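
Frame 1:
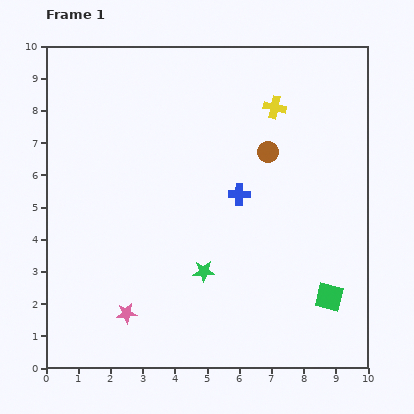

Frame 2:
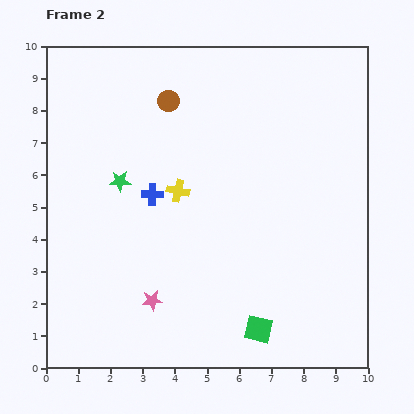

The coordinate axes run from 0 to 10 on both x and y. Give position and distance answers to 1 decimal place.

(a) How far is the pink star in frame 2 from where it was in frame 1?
0.9

The pink star moved from (2.5, 1.7) to (3.3, 2.1), a distance of √(0.8² + 0.4²) ≈ 0.9.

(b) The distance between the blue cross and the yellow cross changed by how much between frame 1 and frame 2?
-2.1

Distance in frame 1: 2.9. Distance in frame 2: 0.8.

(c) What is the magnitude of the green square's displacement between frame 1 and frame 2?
2.4

The green square moved from (8.8, 2.2) to (6.6, 1.2), a distance of √(2.2² + 1.0²) ≈ 2.4.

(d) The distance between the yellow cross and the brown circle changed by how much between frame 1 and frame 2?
+1.4

Distance in frame 1: 1.4. Distance in frame 2: 2.8.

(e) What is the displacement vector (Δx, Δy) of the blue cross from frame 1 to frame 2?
(-2.7, 0.0)

The blue cross was at (6.0, 5.4) in frame 1 and (3.3, 5.4) in frame 2.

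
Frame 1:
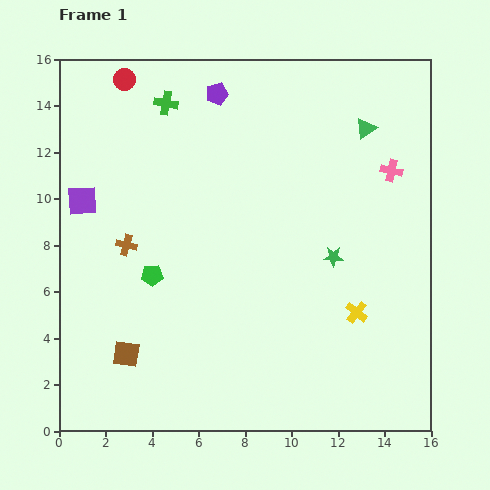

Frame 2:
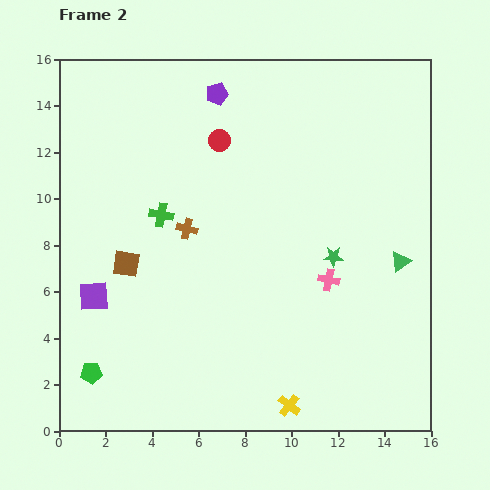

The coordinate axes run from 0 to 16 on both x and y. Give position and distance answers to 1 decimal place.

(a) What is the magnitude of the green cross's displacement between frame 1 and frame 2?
4.8

The green cross moved from (4.6, 14.1) to (4.4, 9.3), a distance of √(0.2² + 4.8²) ≈ 4.8.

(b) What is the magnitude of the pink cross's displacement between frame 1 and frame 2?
5.4

The pink cross moved from (14.3, 11.2) to (11.6, 6.5), a distance of √(2.7² + 4.7²) ≈ 5.4.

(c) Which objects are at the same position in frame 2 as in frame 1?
the purple pentagon, the green star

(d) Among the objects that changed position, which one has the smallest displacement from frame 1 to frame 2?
the brown cross

(moved 2.7)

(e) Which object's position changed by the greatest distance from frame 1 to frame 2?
the green triangle

(moved 5.9; next 5.4)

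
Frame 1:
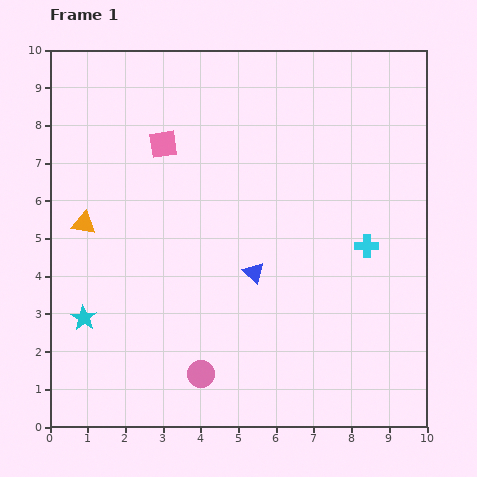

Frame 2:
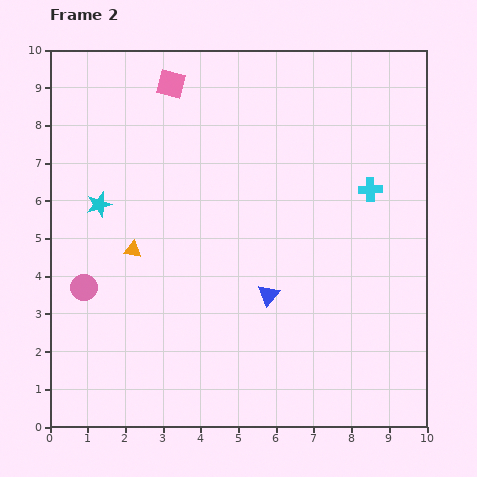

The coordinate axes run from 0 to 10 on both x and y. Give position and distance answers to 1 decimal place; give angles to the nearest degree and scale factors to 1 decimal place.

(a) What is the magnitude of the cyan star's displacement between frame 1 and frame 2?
3.0

The cyan star moved from (0.9, 2.9) to (1.3, 5.9), a distance of √(0.4² + 3.0²) ≈ 3.0.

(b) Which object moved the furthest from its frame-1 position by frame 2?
the pink circle

(moved 3.9; next 3.0)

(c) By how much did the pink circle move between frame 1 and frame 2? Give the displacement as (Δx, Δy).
(-3.1, 2.3)

The pink circle was at (4.0, 1.4) in frame 1 and (0.9, 3.7) in frame 2.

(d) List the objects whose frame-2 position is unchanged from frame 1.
none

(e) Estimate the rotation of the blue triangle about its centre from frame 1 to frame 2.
26° clockwise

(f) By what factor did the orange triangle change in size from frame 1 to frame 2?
0.7×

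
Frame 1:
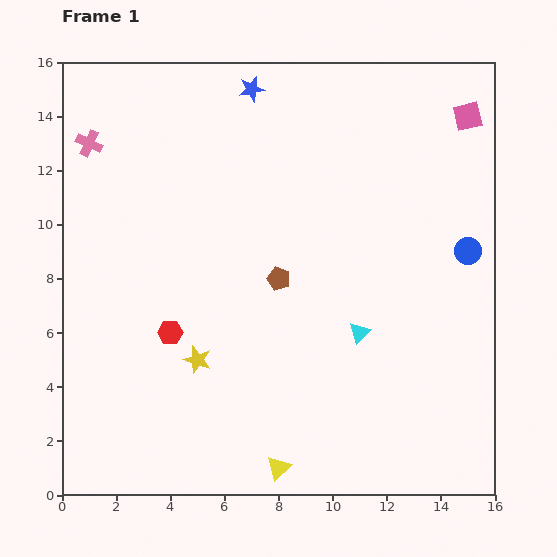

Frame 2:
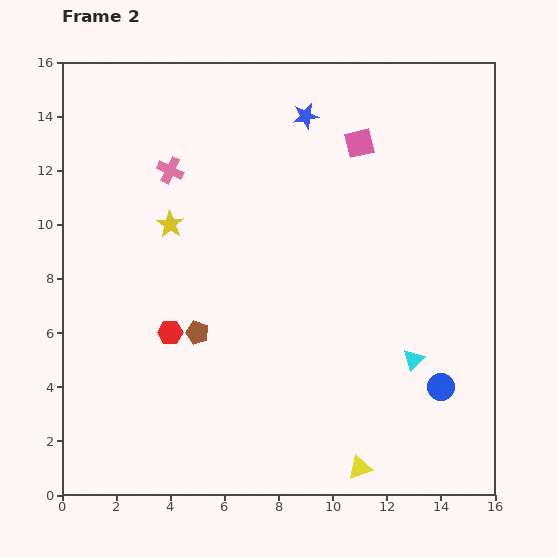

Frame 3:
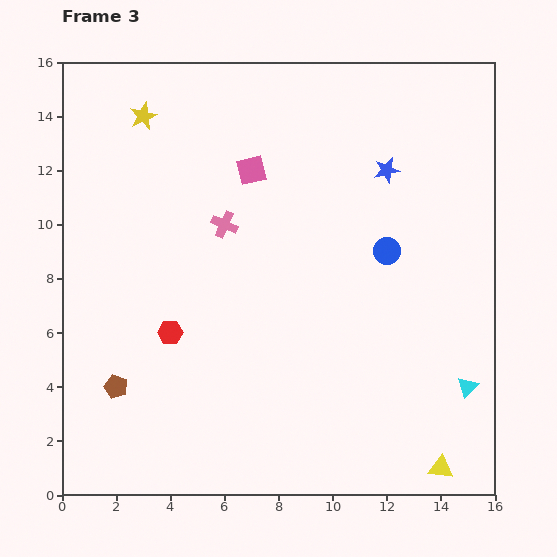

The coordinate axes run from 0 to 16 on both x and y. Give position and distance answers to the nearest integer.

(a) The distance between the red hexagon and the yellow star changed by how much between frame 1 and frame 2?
+3

Distance in frame 1: 1. Distance in frame 2: 4.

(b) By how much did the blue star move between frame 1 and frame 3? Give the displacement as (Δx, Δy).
(5, -3)

The blue star was at (7, 15) in frame 1 and (12, 12) in frame 3.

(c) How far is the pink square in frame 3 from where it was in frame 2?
4

The pink square moved from (11, 13) to (7, 12), a distance of √(4² + 1²) ≈ 4.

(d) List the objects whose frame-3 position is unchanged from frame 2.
the red hexagon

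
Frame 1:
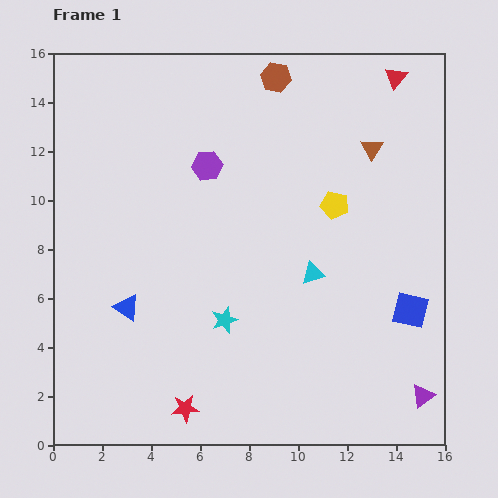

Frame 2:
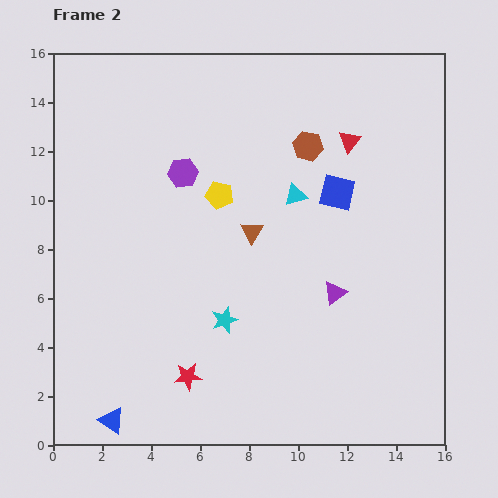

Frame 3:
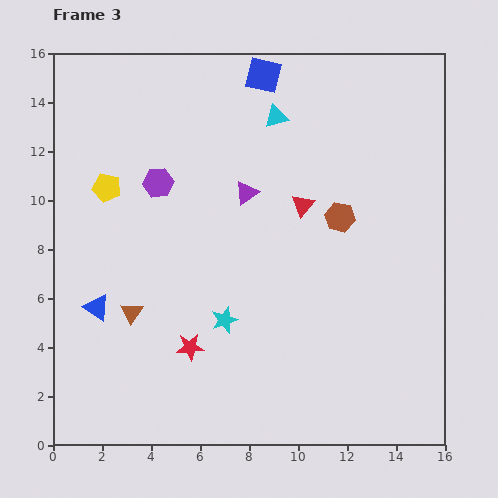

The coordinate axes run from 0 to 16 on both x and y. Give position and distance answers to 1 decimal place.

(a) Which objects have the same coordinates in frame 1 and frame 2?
the cyan star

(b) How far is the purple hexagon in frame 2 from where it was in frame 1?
1.0

The purple hexagon moved from (6.3, 11.4) to (5.3, 11.1), a distance of √(1.0² + 0.3²) ≈ 1.0.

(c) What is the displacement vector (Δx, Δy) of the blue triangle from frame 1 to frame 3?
(-1.2, 0.0)

The blue triangle was at (3.0, 5.6) in frame 1 and (1.8, 5.6) in frame 3.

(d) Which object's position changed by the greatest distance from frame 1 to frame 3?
the brown triangle

(moved 11.9; next 11.3)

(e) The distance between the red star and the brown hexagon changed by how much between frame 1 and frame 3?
-5.9

Distance in frame 1: 14.0. Distance in frame 3: 8.1.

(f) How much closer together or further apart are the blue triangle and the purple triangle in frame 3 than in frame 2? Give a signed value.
-2.8

Distance in frame 2: 10.5. Distance in frame 3: 7.7.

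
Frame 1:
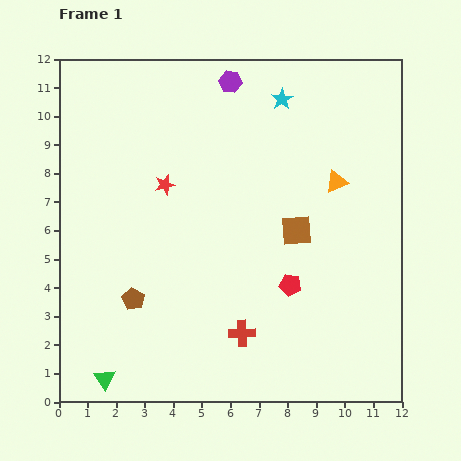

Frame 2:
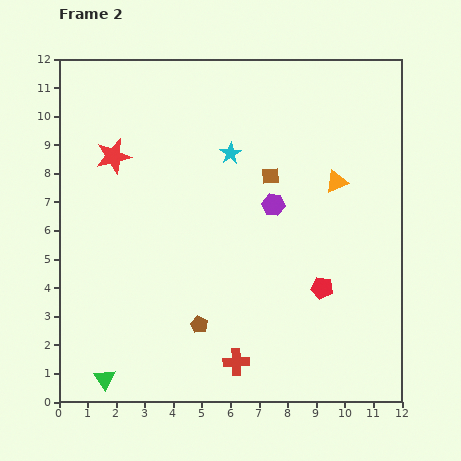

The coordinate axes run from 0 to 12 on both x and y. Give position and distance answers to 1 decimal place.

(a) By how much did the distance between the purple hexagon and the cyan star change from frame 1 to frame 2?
+0.4

Distance in frame 1: 1.9. Distance in frame 2: 2.3.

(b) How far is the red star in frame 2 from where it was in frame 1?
2.1

The red star moved from (3.7, 7.6) to (1.9, 8.6), a distance of √(1.8² + 1.0²) ≈ 2.1.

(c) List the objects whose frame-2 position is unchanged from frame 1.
the green triangle, the orange triangle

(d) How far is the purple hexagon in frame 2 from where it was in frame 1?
4.6

The purple hexagon moved from (6.0, 11.2) to (7.5, 6.9), a distance of √(1.5² + 4.3²) ≈ 4.6.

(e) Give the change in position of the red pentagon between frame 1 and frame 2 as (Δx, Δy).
(1.1, -0.1)

The red pentagon was at (8.1, 4.1) in frame 1 and (9.2, 4.0) in frame 2.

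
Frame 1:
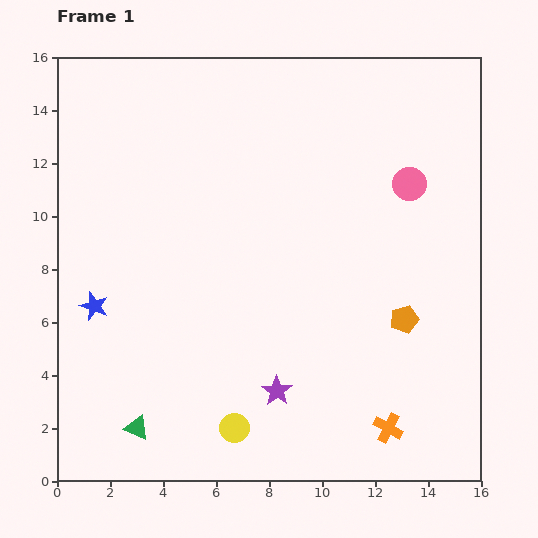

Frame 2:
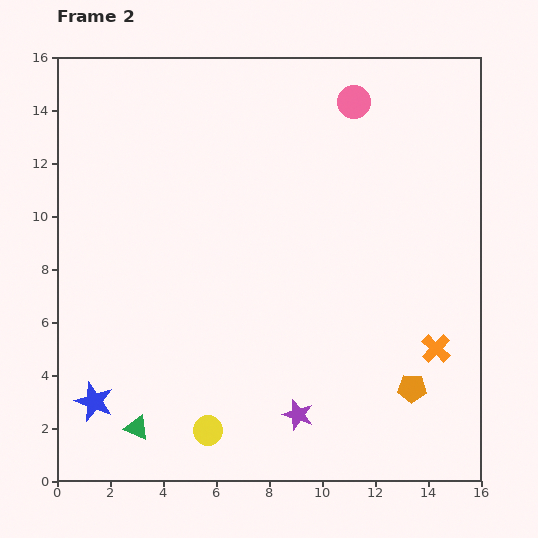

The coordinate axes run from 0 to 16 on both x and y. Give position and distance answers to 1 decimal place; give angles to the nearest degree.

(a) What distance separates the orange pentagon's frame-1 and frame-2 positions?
2.6

The orange pentagon moved from (13.1, 6.1) to (13.4, 3.5), a distance of √(0.3² + 2.6²) ≈ 2.6.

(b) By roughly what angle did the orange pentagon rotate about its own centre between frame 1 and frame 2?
19° clockwise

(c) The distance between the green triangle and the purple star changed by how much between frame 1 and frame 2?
+0.6

Distance in frame 1: 5.5. Distance in frame 2: 6.1.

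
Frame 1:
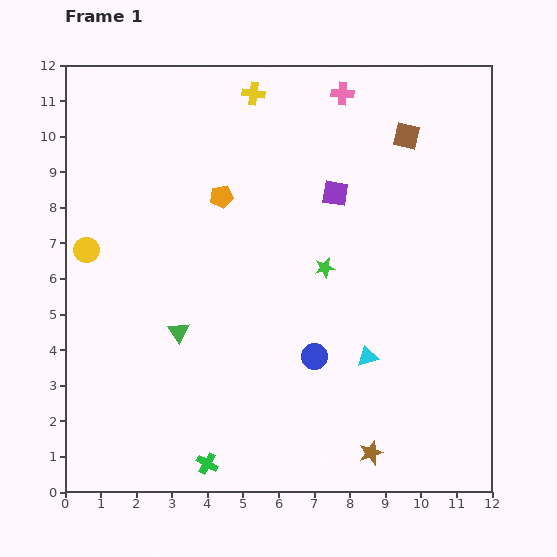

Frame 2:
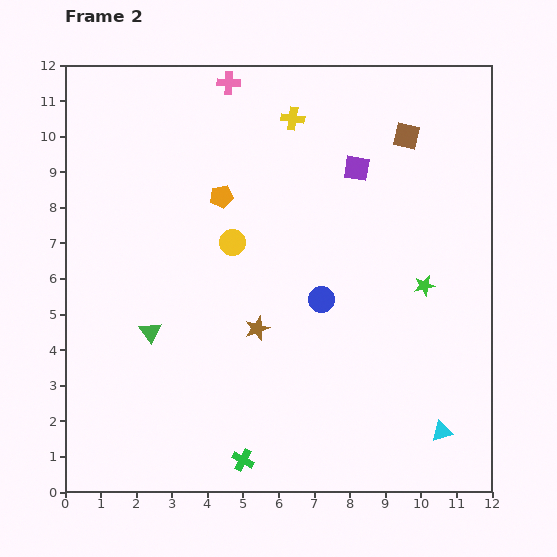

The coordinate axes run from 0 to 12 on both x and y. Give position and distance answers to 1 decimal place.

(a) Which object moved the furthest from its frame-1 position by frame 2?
the brown star

(moved 4.7; next 4.1)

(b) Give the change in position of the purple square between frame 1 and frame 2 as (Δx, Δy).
(0.6, 0.7)

The purple square was at (7.6, 8.4) in frame 1 and (8.2, 9.1) in frame 2.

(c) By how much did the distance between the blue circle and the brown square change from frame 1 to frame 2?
-1.5

Distance in frame 1: 6.7. Distance in frame 2: 5.2.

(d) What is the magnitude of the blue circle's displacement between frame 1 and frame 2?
1.6

The blue circle moved from (7.0, 3.8) to (7.2, 5.4), a distance of √(0.2² + 1.6²) ≈ 1.6.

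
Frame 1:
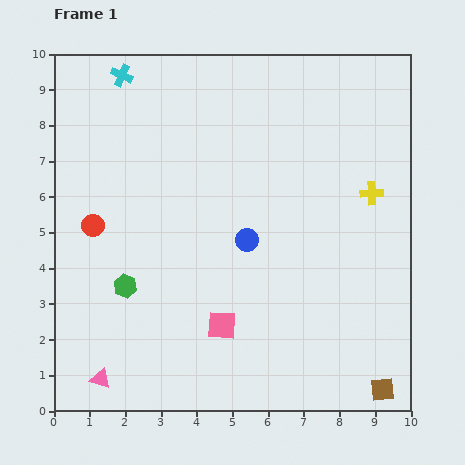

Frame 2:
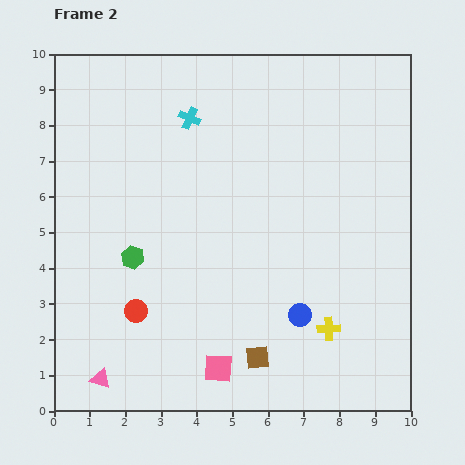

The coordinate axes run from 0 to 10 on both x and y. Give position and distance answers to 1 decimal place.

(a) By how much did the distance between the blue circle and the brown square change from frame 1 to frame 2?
-4.0

Distance in frame 1: 5.7. Distance in frame 2: 1.7.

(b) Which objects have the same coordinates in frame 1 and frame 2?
the pink triangle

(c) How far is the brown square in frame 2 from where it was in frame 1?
3.6

The brown square moved from (9.2, 0.6) to (5.7, 1.5), a distance of √(3.5² + 0.9²) ≈ 3.6.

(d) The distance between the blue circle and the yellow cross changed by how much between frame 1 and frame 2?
-2.8

Distance in frame 1: 3.7. Distance in frame 2: 0.9.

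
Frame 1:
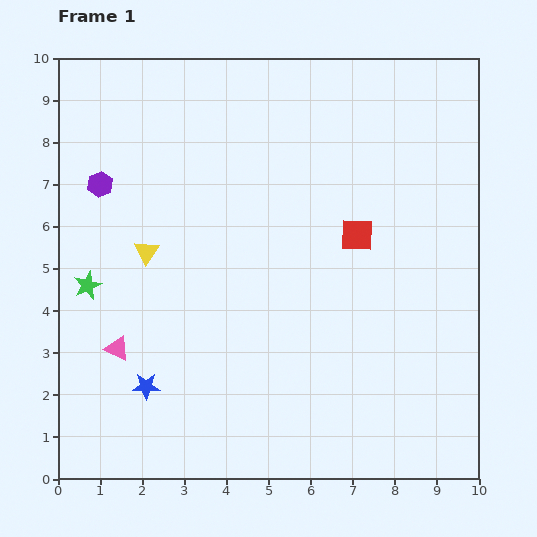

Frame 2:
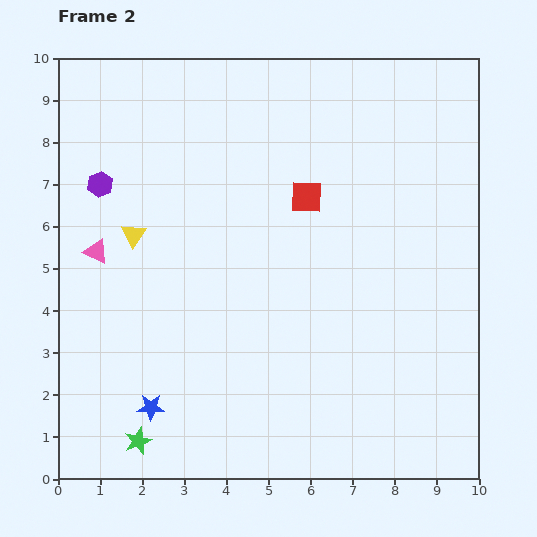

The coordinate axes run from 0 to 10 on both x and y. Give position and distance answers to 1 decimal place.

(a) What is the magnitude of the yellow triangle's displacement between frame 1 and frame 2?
0.5

The yellow triangle moved from (2.1, 5.4) to (1.8, 5.8), a distance of √(0.3² + 0.4²) ≈ 0.5.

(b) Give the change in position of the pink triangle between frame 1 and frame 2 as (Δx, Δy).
(-0.5, 2.3)

The pink triangle was at (1.4, 3.1) in frame 1 and (0.9, 5.4) in frame 2.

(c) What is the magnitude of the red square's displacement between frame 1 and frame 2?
1.5

The red square moved from (7.1, 5.8) to (5.9, 6.7), a distance of √(1.2² + 0.9²) ≈ 1.5.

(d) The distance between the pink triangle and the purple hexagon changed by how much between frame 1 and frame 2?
-2.3

Distance in frame 1: 3.9. Distance in frame 2: 1.6.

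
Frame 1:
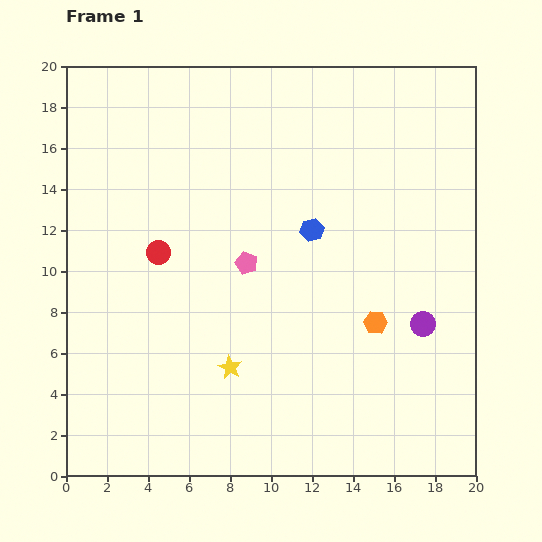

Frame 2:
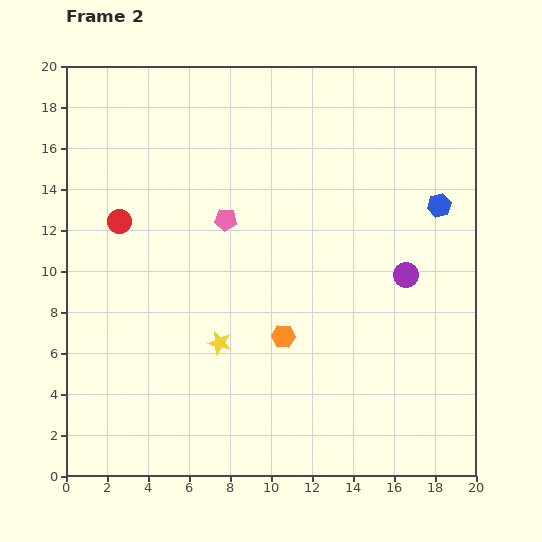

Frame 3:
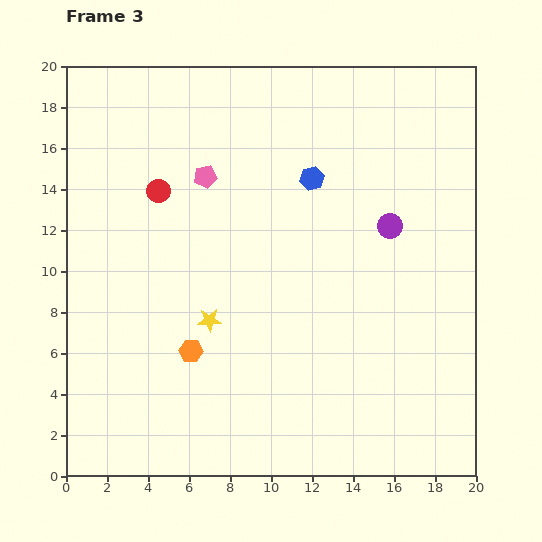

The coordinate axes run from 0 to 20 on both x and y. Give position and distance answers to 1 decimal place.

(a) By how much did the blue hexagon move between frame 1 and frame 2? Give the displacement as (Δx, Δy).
(6.2, 1.2)

The blue hexagon was at (12.0, 12.0) in frame 1 and (18.2, 13.2) in frame 2.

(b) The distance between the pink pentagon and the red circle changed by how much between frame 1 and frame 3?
-1.9

Distance in frame 1: 4.3. Distance in frame 3: 2.4.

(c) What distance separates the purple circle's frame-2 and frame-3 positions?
2.5

The purple circle moved from (16.6, 9.8) to (15.8, 12.2), a distance of √(0.8² + 2.4²) ≈ 2.5.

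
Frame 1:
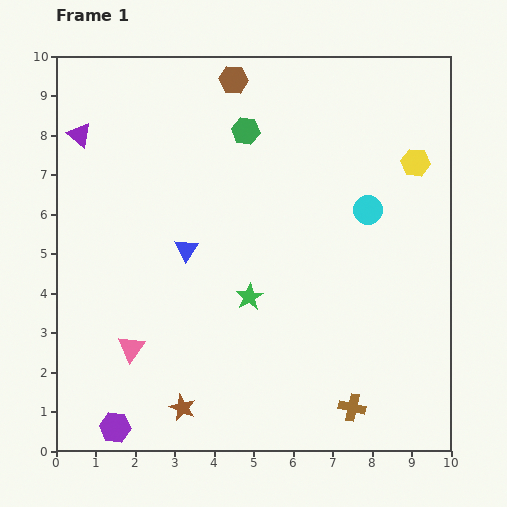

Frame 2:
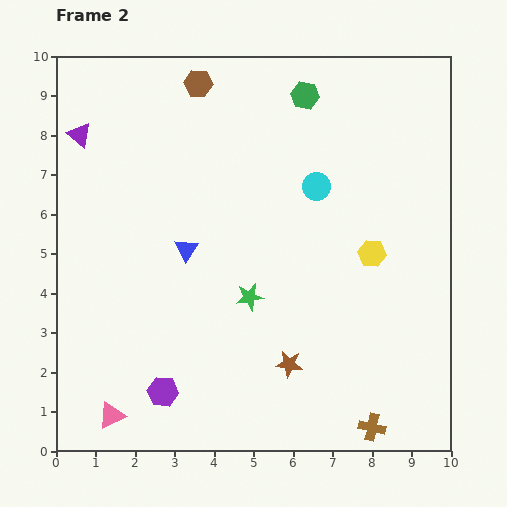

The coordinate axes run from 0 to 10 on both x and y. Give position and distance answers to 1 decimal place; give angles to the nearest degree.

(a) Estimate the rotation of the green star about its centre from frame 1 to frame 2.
21° clockwise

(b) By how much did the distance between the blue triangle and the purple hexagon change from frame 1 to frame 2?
-1.2

Distance in frame 1: 4.8. Distance in frame 2: 3.6.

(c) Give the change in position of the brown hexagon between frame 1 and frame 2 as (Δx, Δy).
(-0.9, -0.1)

The brown hexagon was at (4.5, 9.4) in frame 1 and (3.6, 9.3) in frame 2.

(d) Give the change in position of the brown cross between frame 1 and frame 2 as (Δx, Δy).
(0.5, -0.5)

The brown cross was at (7.5, 1.1) in frame 1 and (8.0, 0.6) in frame 2.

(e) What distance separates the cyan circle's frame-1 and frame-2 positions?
1.4

The cyan circle moved from (7.9, 6.1) to (6.6, 6.7), a distance of √(1.3² + 0.6²) ≈ 1.4.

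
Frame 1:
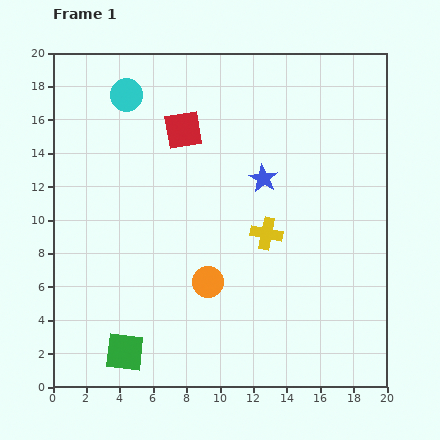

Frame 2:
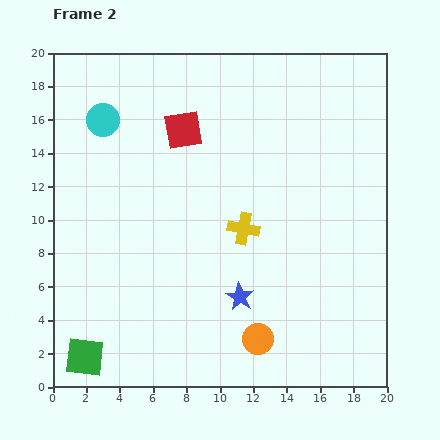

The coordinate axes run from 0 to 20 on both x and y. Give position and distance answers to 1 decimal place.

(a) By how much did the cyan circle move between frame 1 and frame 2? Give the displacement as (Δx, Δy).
(-1.4, -1.5)

The cyan circle was at (4.4, 17.5) in frame 1 and (3.0, 16.0) in frame 2.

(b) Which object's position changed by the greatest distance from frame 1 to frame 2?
the blue star

(moved 7.2; next 4.5)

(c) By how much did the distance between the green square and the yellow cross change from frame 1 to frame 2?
+1.1

Distance in frame 1: 11.1. Distance in frame 2: 12.2.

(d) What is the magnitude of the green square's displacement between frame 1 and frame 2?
2.4

The green square moved from (4.3, 2.1) to (1.9, 1.8), a distance of √(2.4² + 0.3²) ≈ 2.4.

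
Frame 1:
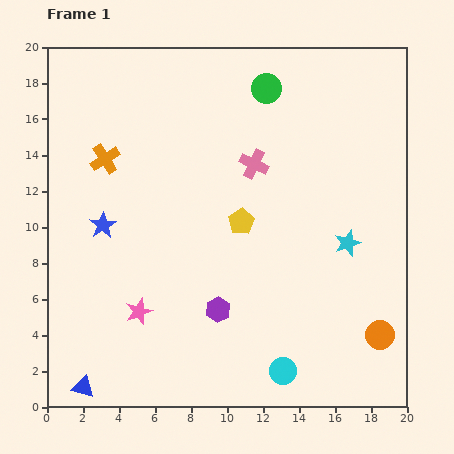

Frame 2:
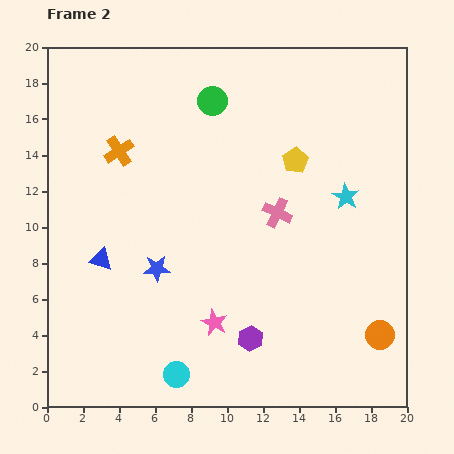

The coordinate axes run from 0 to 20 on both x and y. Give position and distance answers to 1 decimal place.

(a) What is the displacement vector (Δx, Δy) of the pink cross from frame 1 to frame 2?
(1.3, -2.7)

The pink cross was at (11.5, 13.5) in frame 1 and (12.8, 10.8) in frame 2.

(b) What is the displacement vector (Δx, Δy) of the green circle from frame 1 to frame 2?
(-3.0, -0.7)

The green circle was at (12.2, 17.7) in frame 1 and (9.2, 17.0) in frame 2.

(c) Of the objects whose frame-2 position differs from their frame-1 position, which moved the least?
the orange cross

(moved 0.9)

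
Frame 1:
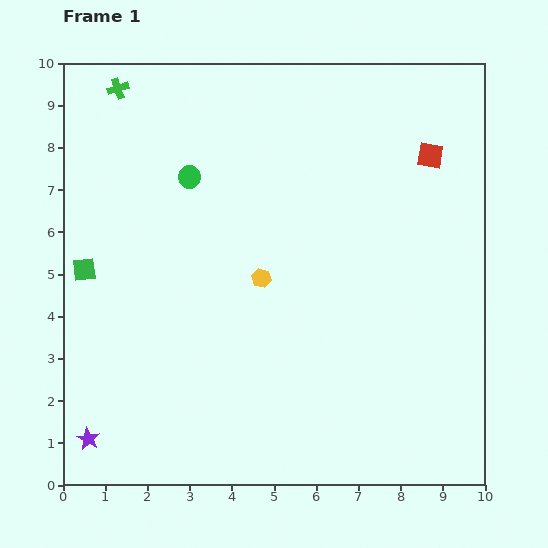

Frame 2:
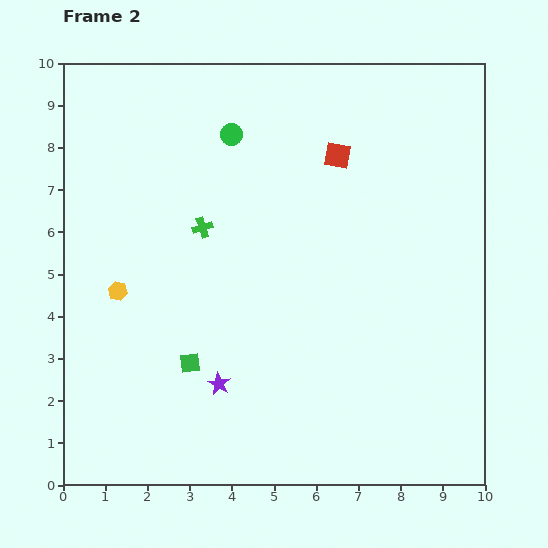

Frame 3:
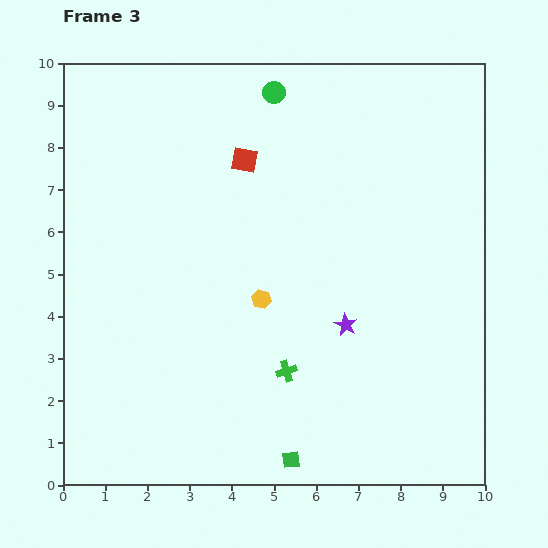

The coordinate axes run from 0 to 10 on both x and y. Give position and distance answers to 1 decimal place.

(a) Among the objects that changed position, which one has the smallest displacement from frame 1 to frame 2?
the green circle

(moved 1.4)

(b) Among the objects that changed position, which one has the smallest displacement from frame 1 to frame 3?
the yellow hexagon

(moved 0.5)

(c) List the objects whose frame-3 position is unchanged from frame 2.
none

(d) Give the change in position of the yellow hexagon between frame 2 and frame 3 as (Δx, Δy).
(3.4, -0.2)

The yellow hexagon was at (1.3, 4.6) in frame 2 and (4.7, 4.4) in frame 3.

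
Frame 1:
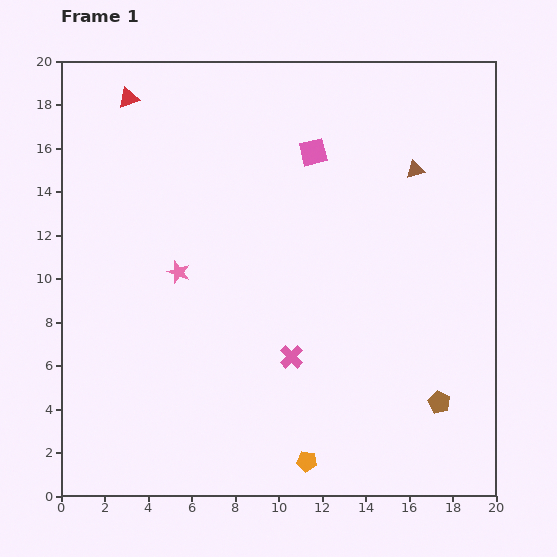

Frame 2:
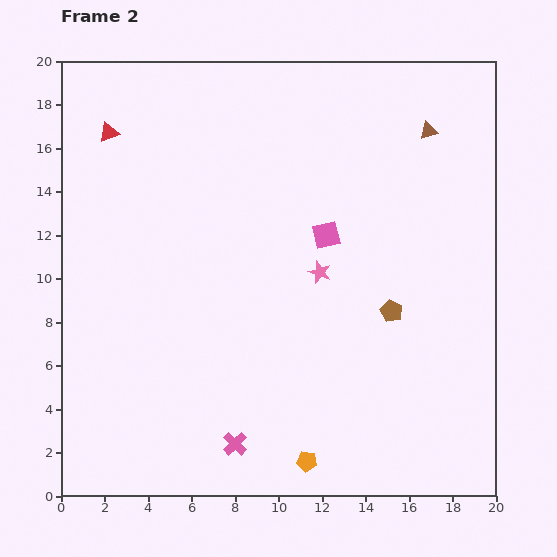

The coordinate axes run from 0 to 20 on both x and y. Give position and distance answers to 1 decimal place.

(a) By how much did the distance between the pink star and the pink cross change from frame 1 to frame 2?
+2.3

Distance in frame 1: 6.5. Distance in frame 2: 8.8.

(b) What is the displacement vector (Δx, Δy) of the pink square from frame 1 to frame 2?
(0.6, -3.8)

The pink square was at (11.6, 15.8) in frame 1 and (12.2, 12.0) in frame 2.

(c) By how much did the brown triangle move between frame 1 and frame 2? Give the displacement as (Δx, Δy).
(0.6, 1.8)

The brown triangle was at (16.3, 15.0) in frame 1 and (16.9, 16.8) in frame 2.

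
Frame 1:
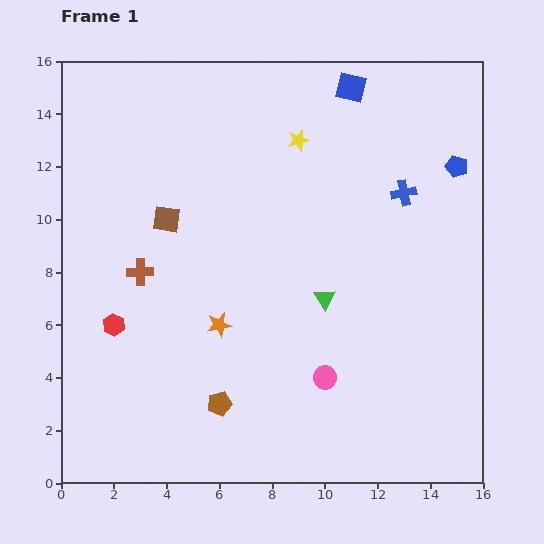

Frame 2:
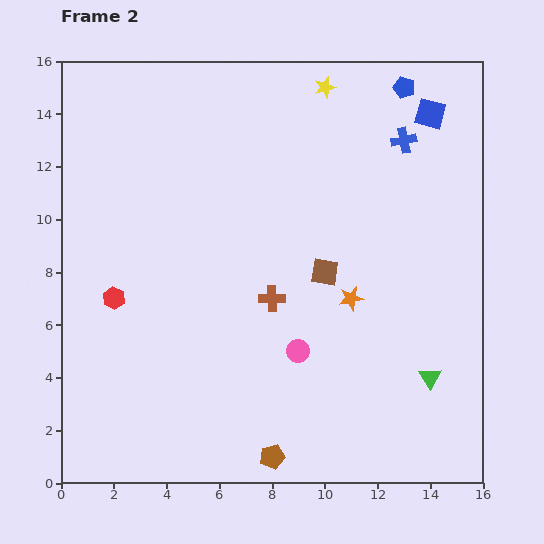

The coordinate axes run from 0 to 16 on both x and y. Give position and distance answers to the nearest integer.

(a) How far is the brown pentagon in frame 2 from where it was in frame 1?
3

The brown pentagon moved from (6, 3) to (8, 1), a distance of √(2² + 2²) ≈ 3.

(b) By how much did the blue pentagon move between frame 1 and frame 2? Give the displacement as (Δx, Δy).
(-2, 3)

The blue pentagon was at (15, 12) in frame 1 and (13, 15) in frame 2.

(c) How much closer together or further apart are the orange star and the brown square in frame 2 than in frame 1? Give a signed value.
-3

Distance in frame 1: 4. Distance in frame 2: 1.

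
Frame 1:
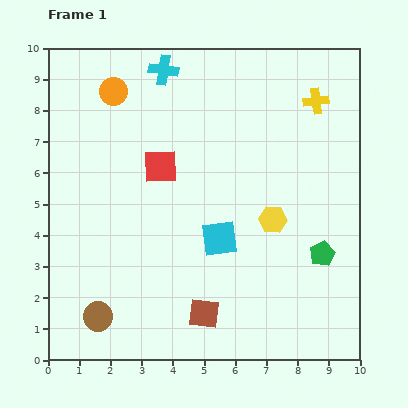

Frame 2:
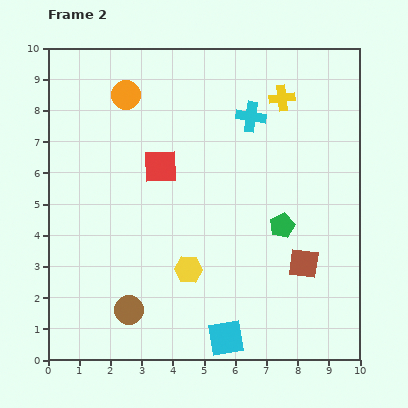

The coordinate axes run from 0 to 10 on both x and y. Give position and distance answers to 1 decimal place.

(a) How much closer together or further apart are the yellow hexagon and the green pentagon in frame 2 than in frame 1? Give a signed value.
+1.4

Distance in frame 1: 1.9. Distance in frame 2: 3.3.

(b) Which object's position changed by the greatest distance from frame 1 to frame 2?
the brown square

(moved 3.6; next 3.2)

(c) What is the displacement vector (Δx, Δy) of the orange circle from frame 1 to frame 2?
(0.4, -0.1)

The orange circle was at (2.1, 8.6) in frame 1 and (2.5, 8.5) in frame 2.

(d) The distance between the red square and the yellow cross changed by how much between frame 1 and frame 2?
-0.9

Distance in frame 1: 5.4. Distance in frame 2: 4.5.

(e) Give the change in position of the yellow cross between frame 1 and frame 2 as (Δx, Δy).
(-1.1, 0.1)

The yellow cross was at (8.6, 8.3) in frame 1 and (7.5, 8.4) in frame 2.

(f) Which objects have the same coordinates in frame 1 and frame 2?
the red square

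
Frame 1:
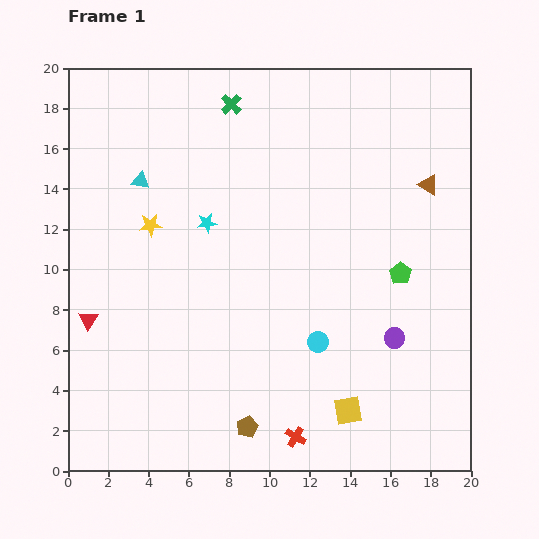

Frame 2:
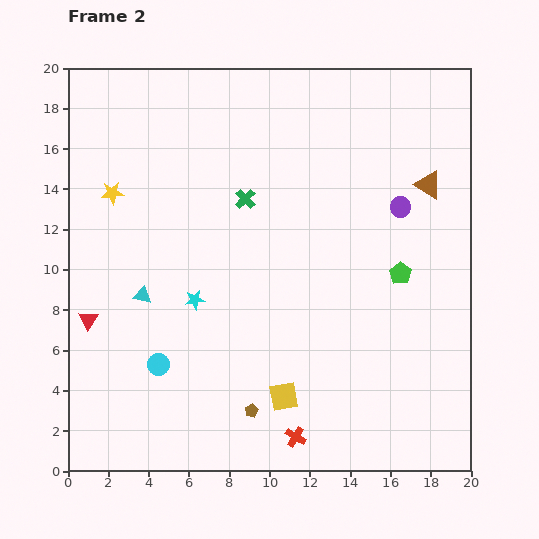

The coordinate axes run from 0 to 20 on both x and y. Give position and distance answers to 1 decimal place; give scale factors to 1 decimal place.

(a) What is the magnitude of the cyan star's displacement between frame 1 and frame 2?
3.8

The cyan star moved from (6.9, 12.3) to (6.3, 8.5), a distance of √(0.6² + 3.8²) ≈ 3.8.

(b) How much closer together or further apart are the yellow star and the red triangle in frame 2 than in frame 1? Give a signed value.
+0.8

Distance in frame 1: 5.6. Distance in frame 2: 6.4.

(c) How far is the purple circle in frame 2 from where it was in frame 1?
6.5

The purple circle moved from (16.2, 6.6) to (16.5, 13.1), a distance of √(0.3² + 6.5²) ≈ 6.5.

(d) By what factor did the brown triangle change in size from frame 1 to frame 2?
1.4×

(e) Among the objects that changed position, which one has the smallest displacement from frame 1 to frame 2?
the brown pentagon

(moved 0.8)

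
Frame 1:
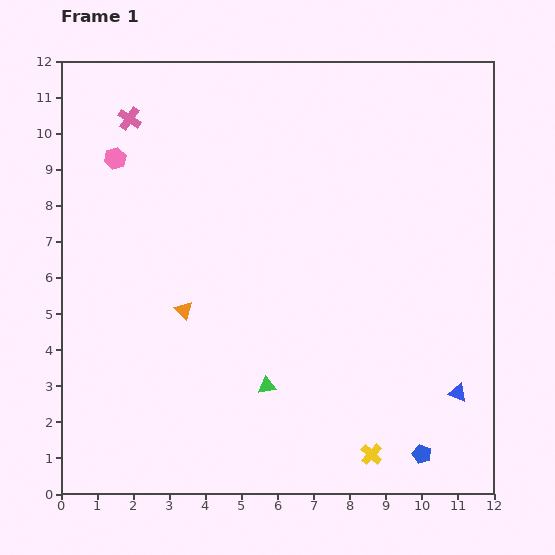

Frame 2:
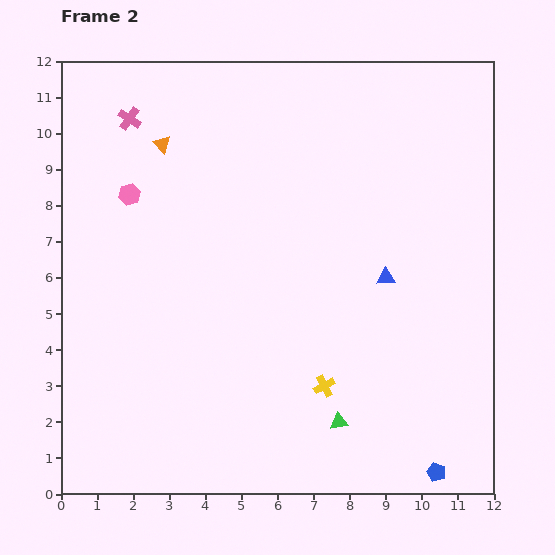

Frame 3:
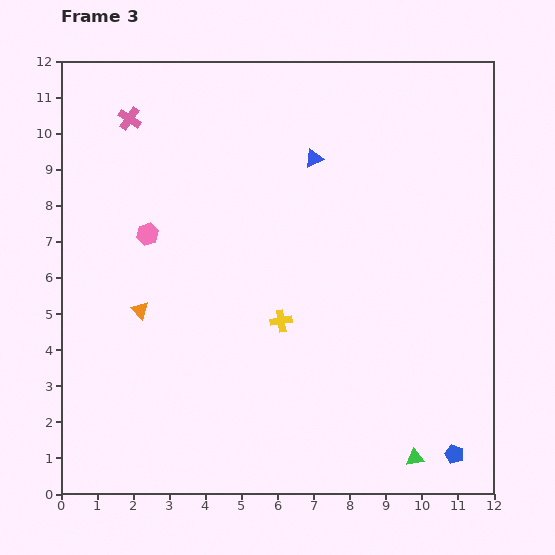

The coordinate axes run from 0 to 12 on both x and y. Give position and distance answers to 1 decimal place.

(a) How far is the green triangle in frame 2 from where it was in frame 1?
2.2

The green triangle moved from (5.7, 3.0) to (7.7, 2.0), a distance of √(2.0² + 1.0²) ≈ 2.2.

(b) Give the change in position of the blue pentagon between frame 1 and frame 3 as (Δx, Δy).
(0.9, 0.0)

The blue pentagon was at (10.0, 1.1) in frame 1 and (10.9, 1.1) in frame 3.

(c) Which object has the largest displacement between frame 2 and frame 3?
the orange triangle

(moved 4.6; next 3.9)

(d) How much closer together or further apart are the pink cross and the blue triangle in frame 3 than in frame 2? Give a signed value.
-3.2

Distance in frame 2: 8.4. Distance in frame 3: 5.2.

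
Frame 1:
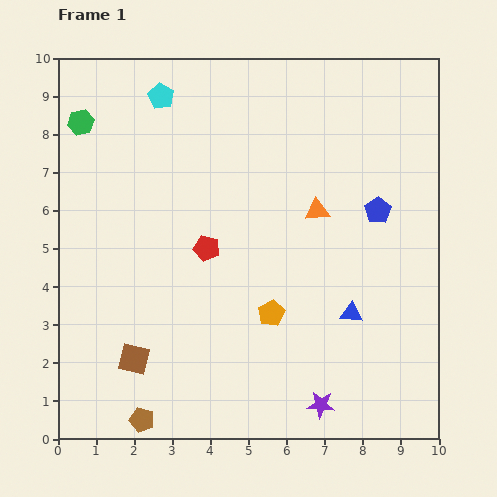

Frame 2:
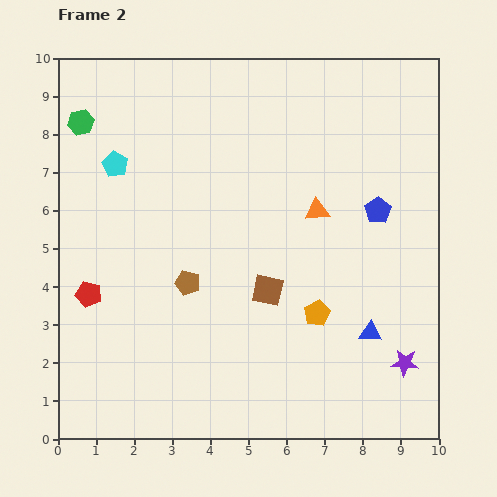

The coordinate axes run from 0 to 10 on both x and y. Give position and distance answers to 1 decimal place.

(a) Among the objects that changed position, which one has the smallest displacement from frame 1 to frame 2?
the blue triangle

(moved 0.7)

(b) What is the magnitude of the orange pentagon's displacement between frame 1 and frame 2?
1.2

The orange pentagon moved from (5.6, 3.3) to (6.8, 3.3), a distance of √(1.2² + 0.0²) ≈ 1.2.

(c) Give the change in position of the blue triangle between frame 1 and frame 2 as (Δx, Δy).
(0.5, -0.5)

The blue triangle was at (7.7, 3.3) in frame 1 and (8.2, 2.8) in frame 2.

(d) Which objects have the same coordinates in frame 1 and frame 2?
the orange triangle, the green hexagon, the blue pentagon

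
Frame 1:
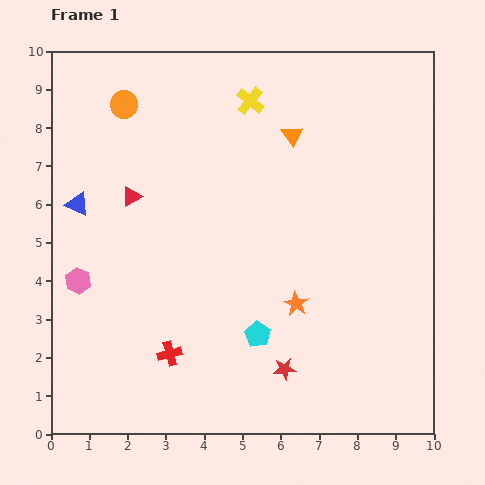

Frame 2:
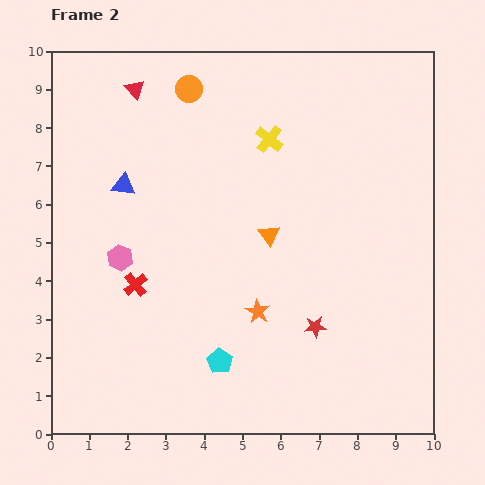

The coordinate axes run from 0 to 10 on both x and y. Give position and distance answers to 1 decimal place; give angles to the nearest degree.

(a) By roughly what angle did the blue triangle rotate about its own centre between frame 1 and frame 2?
17° counter-clockwise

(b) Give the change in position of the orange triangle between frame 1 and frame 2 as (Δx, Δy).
(-0.6, -2.6)

The orange triangle was at (6.3, 7.8) in frame 1 and (5.7, 5.2) in frame 2.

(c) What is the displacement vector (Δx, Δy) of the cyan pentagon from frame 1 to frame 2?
(-1.0, -0.7)

The cyan pentagon was at (5.4, 2.6) in frame 1 and (4.4, 1.9) in frame 2.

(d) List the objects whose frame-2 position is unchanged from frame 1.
none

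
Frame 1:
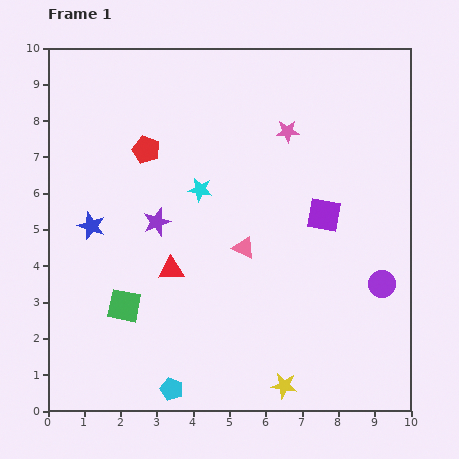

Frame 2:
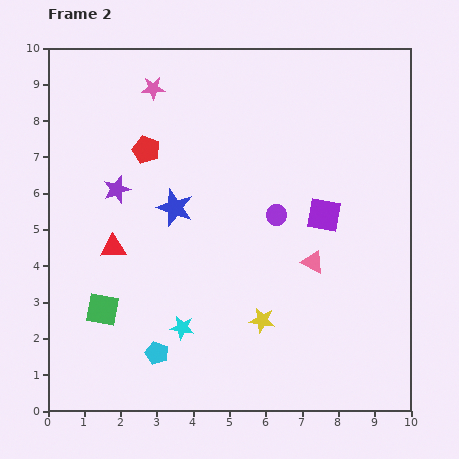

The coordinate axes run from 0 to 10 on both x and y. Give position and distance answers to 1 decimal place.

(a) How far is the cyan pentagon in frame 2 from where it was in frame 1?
1.1

The cyan pentagon moved from (3.4, 0.6) to (3.0, 1.6), a distance of √(0.4² + 1.0²) ≈ 1.1.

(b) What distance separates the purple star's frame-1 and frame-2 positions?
1.4

The purple star moved from (3.0, 5.2) to (1.9, 6.1), a distance of √(1.1² + 0.9²) ≈ 1.4.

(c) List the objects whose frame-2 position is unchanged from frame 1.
the red pentagon, the purple square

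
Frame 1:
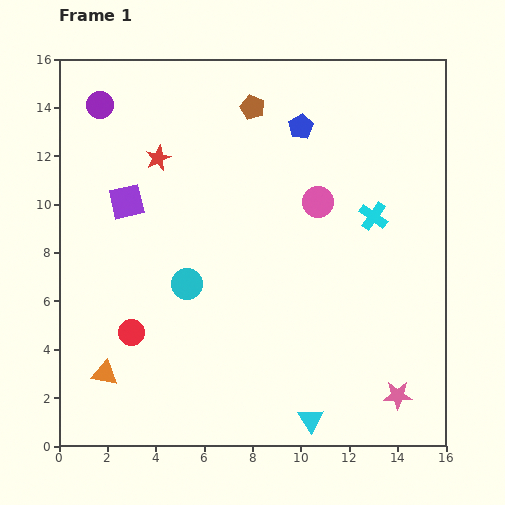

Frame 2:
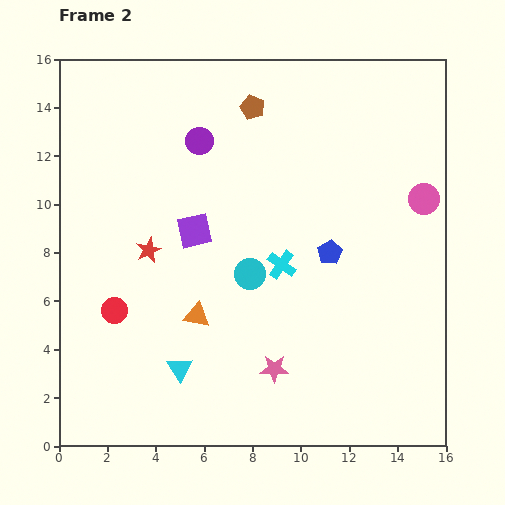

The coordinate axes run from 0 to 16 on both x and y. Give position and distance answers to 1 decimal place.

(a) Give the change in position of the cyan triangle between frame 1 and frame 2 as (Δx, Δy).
(-5.4, 2.1)

The cyan triangle was at (10.4, 1.1) in frame 1 and (5.0, 3.2) in frame 2.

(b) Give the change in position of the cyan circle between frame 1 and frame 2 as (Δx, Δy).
(2.6, 0.4)

The cyan circle was at (5.3, 6.7) in frame 1 and (7.9, 7.1) in frame 2.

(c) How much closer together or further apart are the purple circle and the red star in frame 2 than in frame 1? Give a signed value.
+1.7

Distance in frame 1: 3.3. Distance in frame 2: 5.0.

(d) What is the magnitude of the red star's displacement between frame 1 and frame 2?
3.8

The red star moved from (4.1, 11.9) to (3.7, 8.1), a distance of √(0.4² + 3.8²) ≈ 3.8.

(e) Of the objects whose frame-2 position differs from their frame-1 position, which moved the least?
the red circle

(moved 1.1)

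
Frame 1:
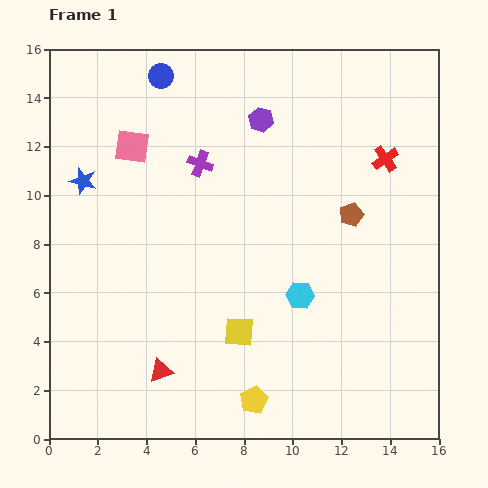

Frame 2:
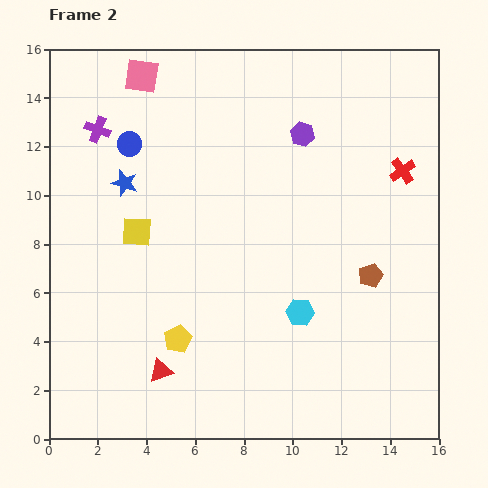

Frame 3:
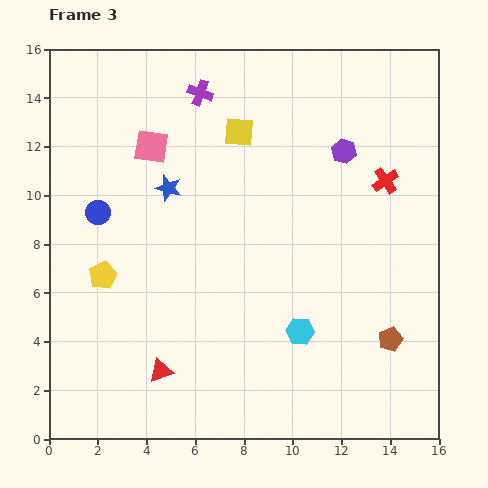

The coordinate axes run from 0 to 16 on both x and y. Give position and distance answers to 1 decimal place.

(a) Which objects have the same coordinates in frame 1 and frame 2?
the red triangle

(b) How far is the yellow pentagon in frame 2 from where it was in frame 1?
4.0

The yellow pentagon moved from (8.4, 1.6) to (5.3, 4.1), a distance of √(3.1² + 2.5²) ≈ 4.0.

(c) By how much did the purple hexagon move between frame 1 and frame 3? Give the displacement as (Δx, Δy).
(3.4, -1.3)

The purple hexagon was at (8.7, 13.1) in frame 1 and (12.1, 11.8) in frame 3.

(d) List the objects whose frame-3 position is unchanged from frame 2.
the red triangle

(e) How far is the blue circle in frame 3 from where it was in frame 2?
3.1

The blue circle moved from (3.3, 12.1) to (2.0, 9.3), a distance of √(1.3² + 2.8²) ≈ 3.1.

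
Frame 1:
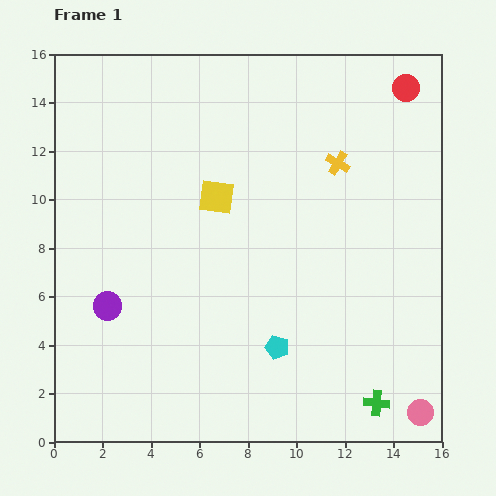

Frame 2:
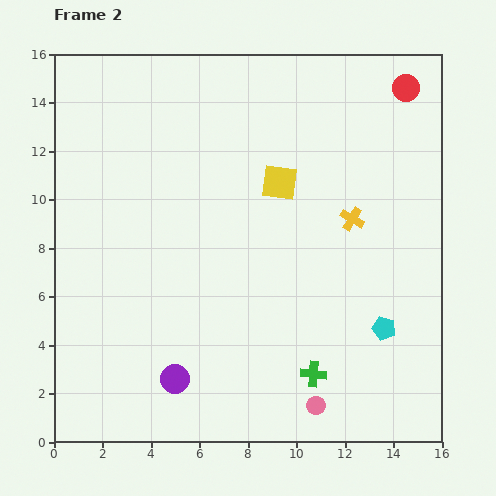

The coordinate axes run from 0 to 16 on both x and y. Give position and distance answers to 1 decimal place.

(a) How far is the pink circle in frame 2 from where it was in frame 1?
4.3

The pink circle moved from (15.1, 1.2) to (10.8, 1.5), a distance of √(4.3² + 0.3²) ≈ 4.3.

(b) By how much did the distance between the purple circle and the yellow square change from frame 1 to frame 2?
+2.8

Distance in frame 1: 6.4. Distance in frame 2: 9.2.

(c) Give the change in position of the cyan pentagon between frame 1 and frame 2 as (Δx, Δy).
(4.4, 0.8)

The cyan pentagon was at (9.2, 3.9) in frame 1 and (13.6, 4.7) in frame 2.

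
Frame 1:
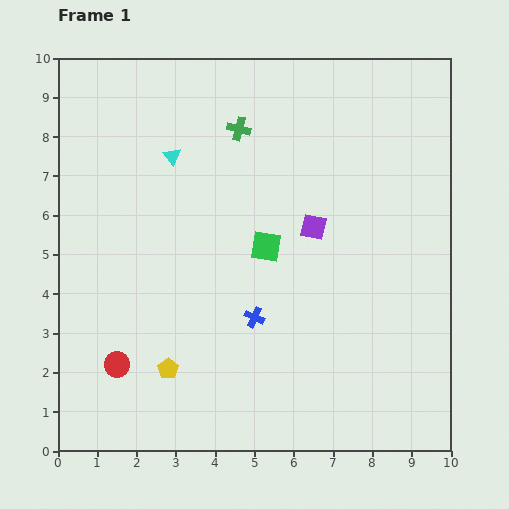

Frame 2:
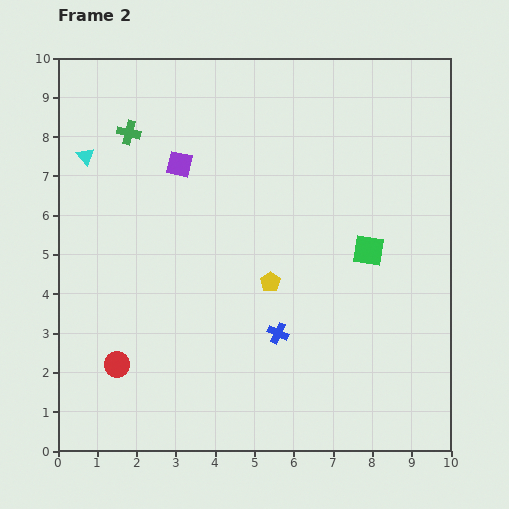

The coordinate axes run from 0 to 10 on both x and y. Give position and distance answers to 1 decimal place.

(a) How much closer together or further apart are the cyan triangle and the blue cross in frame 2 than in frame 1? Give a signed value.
+2.1

Distance in frame 1: 4.6. Distance in frame 2: 6.7.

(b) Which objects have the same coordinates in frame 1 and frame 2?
the red circle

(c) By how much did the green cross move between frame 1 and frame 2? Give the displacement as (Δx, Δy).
(-2.8, -0.1)

The green cross was at (4.6, 8.2) in frame 1 and (1.8, 8.1) in frame 2.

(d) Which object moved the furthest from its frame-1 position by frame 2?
the purple square

(moved 3.8; next 3.4)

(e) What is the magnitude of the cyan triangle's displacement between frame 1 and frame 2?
2.2

The cyan triangle moved from (2.9, 7.5) to (0.7, 7.5), a distance of √(2.2² + 0.0²) ≈ 2.2.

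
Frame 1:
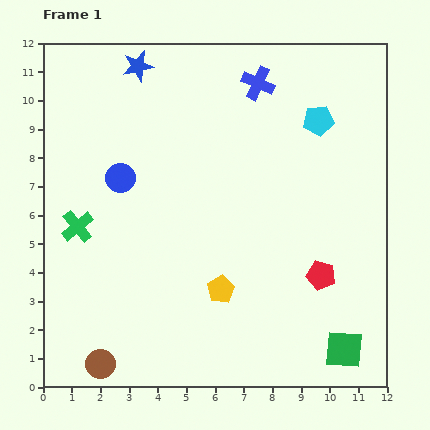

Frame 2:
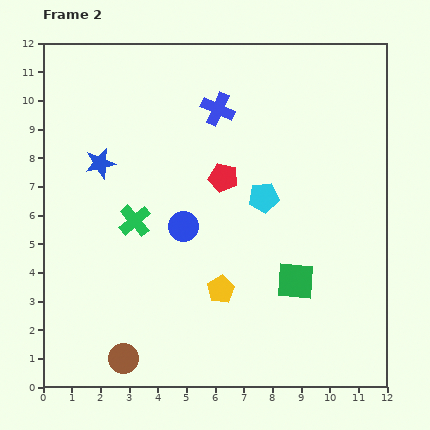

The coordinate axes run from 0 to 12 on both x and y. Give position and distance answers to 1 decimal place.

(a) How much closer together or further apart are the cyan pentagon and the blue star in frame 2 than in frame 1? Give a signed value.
-0.8

Distance in frame 1: 6.6. Distance in frame 2: 5.8.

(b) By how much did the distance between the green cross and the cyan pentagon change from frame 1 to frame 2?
-4.6

Distance in frame 1: 9.2. Distance in frame 2: 4.6.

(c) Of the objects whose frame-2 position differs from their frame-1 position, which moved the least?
the brown circle

(moved 0.8)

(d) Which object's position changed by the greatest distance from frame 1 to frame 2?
the red pentagon

(moved 4.8; next 3.6)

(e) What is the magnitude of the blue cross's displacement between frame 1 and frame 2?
1.7

The blue cross moved from (7.5, 10.6) to (6.1, 9.7), a distance of √(1.4² + 0.9²) ≈ 1.7.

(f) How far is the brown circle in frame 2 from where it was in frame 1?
0.8

The brown circle moved from (2.0, 0.8) to (2.8, 1.0), a distance of √(0.8² + 0.2²) ≈ 0.8.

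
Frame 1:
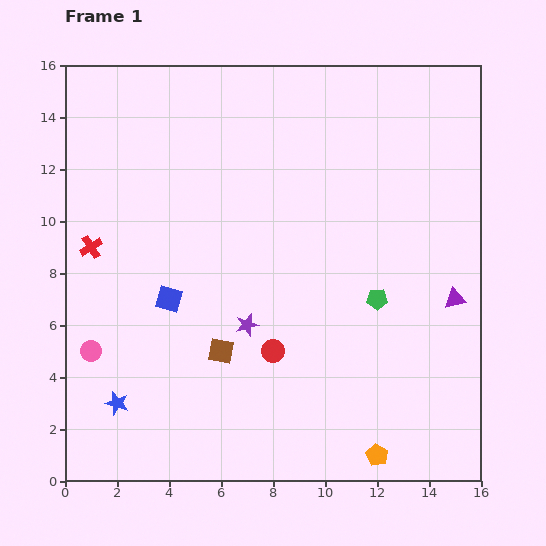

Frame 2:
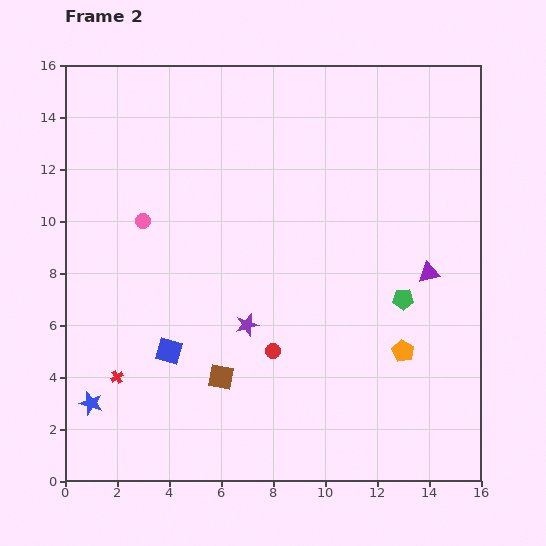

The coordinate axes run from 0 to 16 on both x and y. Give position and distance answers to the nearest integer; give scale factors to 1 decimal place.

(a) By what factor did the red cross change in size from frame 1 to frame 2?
0.6×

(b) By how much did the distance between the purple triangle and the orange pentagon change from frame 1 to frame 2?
-4

Distance in frame 1: 7. Distance in frame 2: 3.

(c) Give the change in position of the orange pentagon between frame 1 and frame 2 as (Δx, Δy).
(1, 4)

The orange pentagon was at (12, 1) in frame 1 and (13, 5) in frame 2.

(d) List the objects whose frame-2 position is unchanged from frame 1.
the purple star, the red circle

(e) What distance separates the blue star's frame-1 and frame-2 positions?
1

The blue star moved from (2, 3) to (1, 3), a distance of √(1² + 0²) ≈ 1.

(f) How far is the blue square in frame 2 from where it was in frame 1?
2

The blue square moved from (4, 7) to (4, 5), a distance of √(0² + 2²) ≈ 2.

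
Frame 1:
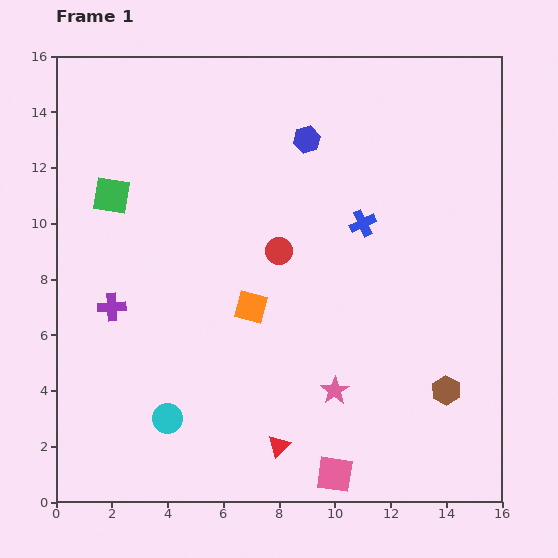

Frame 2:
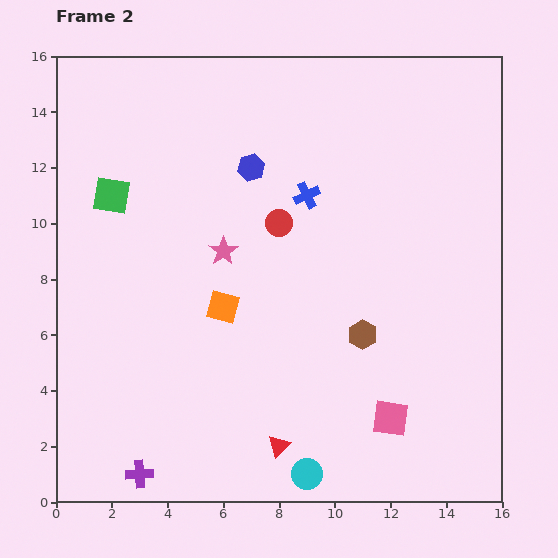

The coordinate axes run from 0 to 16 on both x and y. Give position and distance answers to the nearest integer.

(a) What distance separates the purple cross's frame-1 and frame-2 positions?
6

The purple cross moved from (2, 7) to (3, 1), a distance of √(1² + 6²) ≈ 6.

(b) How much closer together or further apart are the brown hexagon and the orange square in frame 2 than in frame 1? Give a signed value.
-3

Distance in frame 1: 8. Distance in frame 2: 5.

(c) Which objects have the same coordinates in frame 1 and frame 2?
the red triangle, the green square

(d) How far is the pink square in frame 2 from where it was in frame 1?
3

The pink square moved from (10, 1) to (12, 3), a distance of √(2² + 2²) ≈ 3.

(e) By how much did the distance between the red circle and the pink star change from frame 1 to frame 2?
-3

Distance in frame 1: 5. Distance in frame 2: 2.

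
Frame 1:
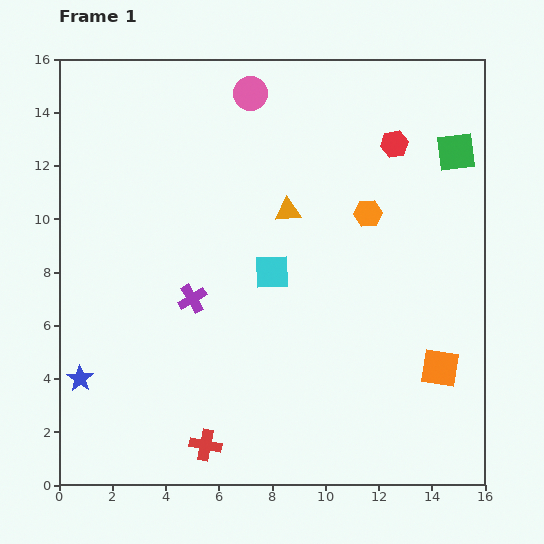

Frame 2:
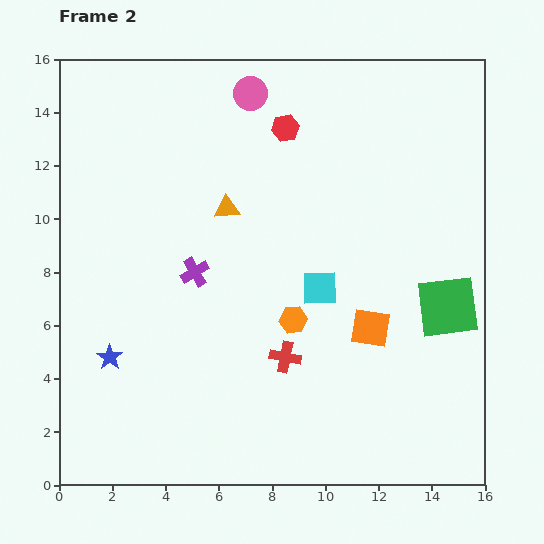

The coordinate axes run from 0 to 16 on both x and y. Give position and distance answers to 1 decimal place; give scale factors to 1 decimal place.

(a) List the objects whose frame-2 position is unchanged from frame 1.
the pink circle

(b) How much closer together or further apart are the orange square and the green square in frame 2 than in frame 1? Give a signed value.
-5.1

Distance in frame 1: 8.1. Distance in frame 2: 3.0.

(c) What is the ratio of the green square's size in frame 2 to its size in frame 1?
1.6×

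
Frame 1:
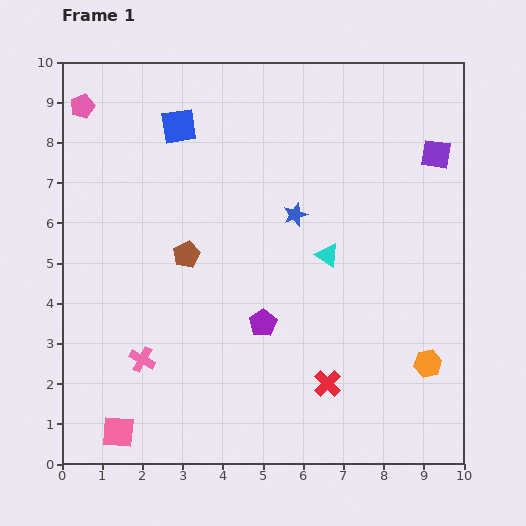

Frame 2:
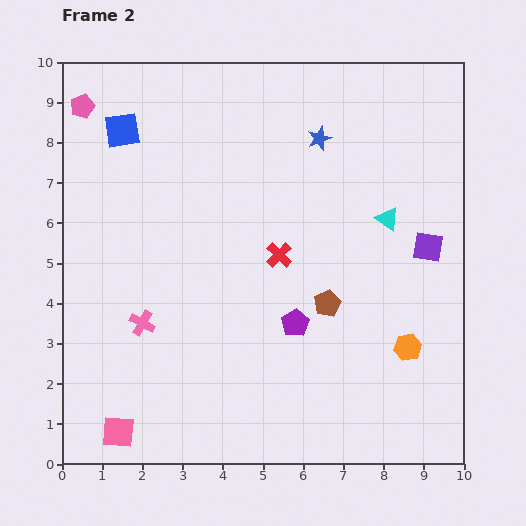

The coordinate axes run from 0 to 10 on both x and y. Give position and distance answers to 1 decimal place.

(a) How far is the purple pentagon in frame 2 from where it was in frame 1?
0.8

The purple pentagon moved from (5.0, 3.5) to (5.8, 3.5), a distance of √(0.8² + 0.0²) ≈ 0.8.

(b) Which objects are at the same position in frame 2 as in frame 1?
the pink square, the pink pentagon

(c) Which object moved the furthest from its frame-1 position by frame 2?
the brown pentagon

(moved 3.7; next 3.4)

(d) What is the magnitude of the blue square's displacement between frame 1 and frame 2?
1.4

The blue square moved from (2.9, 8.4) to (1.5, 8.3), a distance of √(1.4² + 0.1²) ≈ 1.4.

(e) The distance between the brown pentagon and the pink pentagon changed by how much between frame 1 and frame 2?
+3.3

Distance in frame 1: 4.5. Distance in frame 2: 7.8.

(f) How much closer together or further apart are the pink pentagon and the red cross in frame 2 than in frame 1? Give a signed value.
-3.1

Distance in frame 1: 9.2. Distance in frame 2: 6.1.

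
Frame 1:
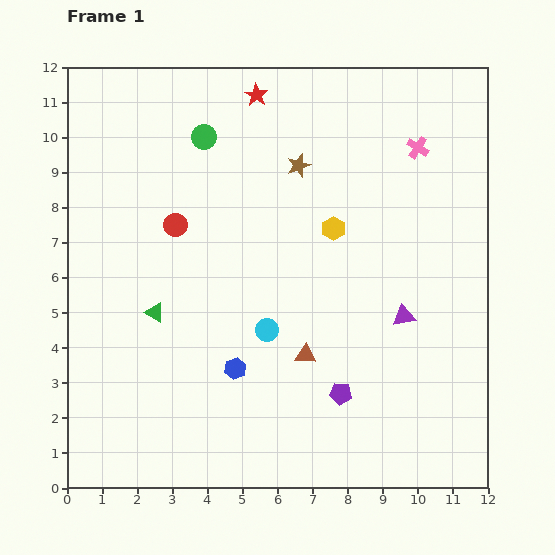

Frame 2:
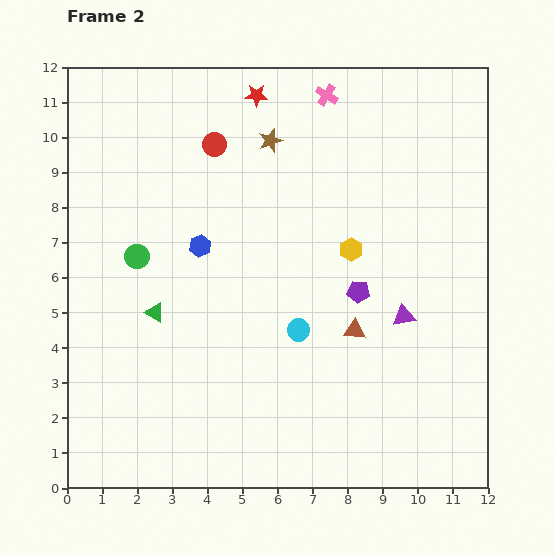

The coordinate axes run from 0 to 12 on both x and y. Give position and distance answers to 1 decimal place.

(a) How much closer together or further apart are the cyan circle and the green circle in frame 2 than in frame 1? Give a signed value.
-0.7

Distance in frame 1: 5.8. Distance in frame 2: 5.1.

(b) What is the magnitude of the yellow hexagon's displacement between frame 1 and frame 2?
0.8

The yellow hexagon moved from (7.6, 7.4) to (8.1, 6.8), a distance of √(0.5² + 0.6²) ≈ 0.8.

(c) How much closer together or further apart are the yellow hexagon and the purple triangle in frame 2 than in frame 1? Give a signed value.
-0.8

Distance in frame 1: 3.2. Distance in frame 2: 2.4.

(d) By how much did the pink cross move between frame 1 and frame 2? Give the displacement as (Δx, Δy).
(-2.6, 1.5)

The pink cross was at (10.0, 9.7) in frame 1 and (7.4, 11.2) in frame 2.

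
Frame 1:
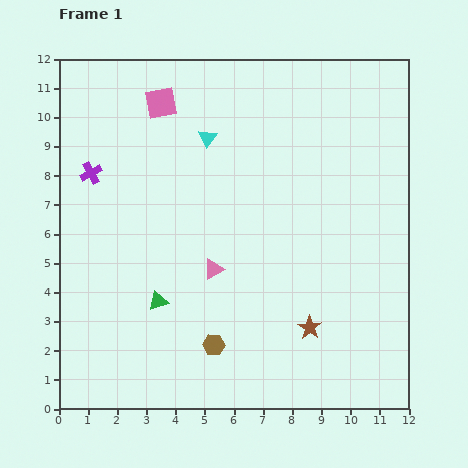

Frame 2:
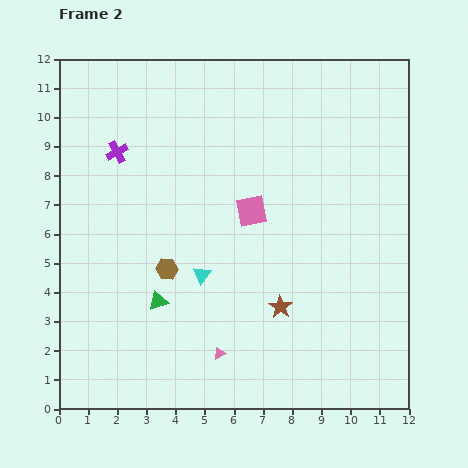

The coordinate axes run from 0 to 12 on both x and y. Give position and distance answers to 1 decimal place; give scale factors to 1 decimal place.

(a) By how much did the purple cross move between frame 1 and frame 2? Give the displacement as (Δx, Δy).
(0.9, 0.7)

The purple cross was at (1.1, 8.1) in frame 1 and (2.0, 8.8) in frame 2.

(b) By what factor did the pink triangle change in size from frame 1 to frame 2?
0.6×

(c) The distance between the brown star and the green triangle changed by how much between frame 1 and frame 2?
-1.1

Distance in frame 1: 5.3. Distance in frame 2: 4.2.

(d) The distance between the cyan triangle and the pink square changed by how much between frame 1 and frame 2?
+0.8

Distance in frame 1: 2.0. Distance in frame 2: 2.8.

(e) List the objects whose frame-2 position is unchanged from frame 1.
the green triangle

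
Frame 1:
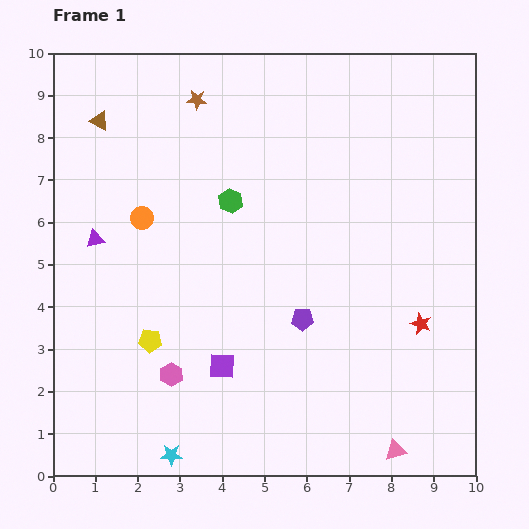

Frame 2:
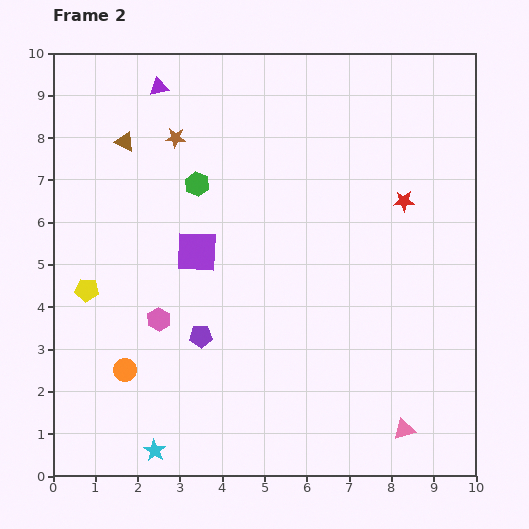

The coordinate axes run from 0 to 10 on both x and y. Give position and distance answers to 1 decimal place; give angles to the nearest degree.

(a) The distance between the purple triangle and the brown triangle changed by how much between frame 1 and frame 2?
-1.3

Distance in frame 1: 2.8. Distance in frame 2: 1.5.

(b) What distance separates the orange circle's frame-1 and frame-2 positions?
3.6

The orange circle moved from (2.1, 6.1) to (1.7, 2.5), a distance of √(0.4² + 3.6²) ≈ 3.6.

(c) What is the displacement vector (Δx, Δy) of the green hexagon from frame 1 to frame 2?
(-0.8, 0.4)

The green hexagon was at (4.2, 6.5) in frame 1 and (3.4, 6.9) in frame 2.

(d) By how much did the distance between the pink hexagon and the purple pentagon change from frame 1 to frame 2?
-2.3

Distance in frame 1: 3.4. Distance in frame 2: 1.1.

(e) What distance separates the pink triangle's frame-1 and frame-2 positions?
0.5

The pink triangle moved from (8.1, 0.6) to (8.3, 1.1), a distance of √(0.2² + 0.5²) ≈ 0.5.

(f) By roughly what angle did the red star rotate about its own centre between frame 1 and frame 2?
24° counter-clockwise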